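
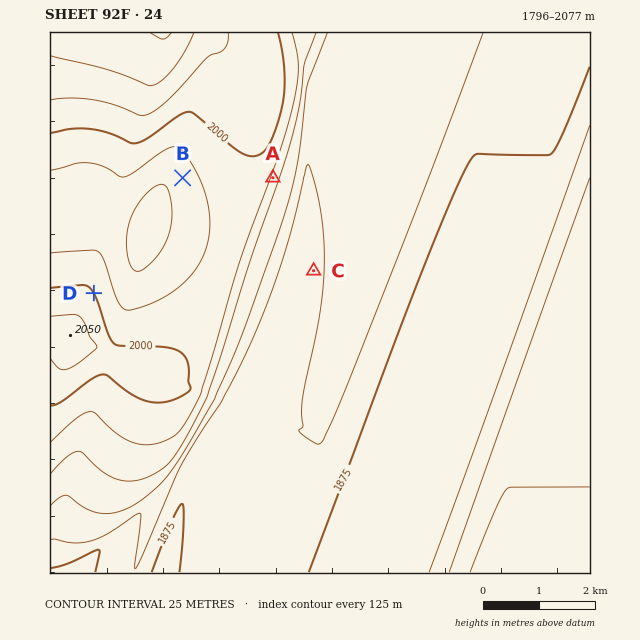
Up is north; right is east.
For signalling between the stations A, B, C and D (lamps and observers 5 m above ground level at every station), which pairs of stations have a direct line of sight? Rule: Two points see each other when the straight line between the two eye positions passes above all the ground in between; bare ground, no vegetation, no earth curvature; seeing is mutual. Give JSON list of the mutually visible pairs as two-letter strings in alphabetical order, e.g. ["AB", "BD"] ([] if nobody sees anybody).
["AC", "BD"]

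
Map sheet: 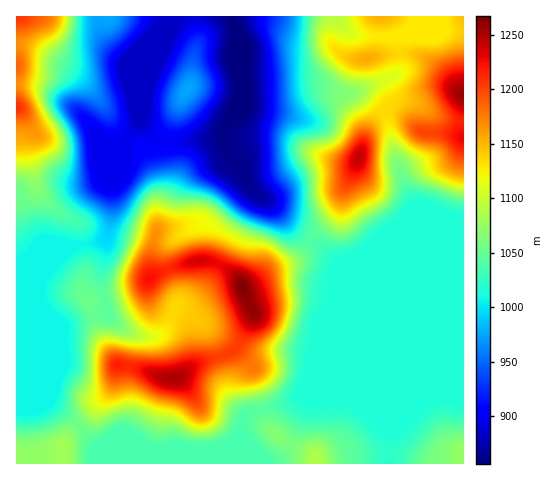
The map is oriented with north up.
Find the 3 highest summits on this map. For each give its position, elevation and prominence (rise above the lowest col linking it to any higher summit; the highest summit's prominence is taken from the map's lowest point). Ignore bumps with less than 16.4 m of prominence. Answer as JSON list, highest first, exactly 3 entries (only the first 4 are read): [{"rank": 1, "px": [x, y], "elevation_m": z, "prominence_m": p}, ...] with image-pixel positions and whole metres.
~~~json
[{"rank": 1, "px": [243, 287], "elevation_m": 1267, "prominence_m": 411}, {"rank": 2, "px": [174, 378], "elevation_m": 1252, "prominence_m": 49}, {"rank": 3, "px": [358, 158], "elevation_m": 1243, "prominence_m": 108}]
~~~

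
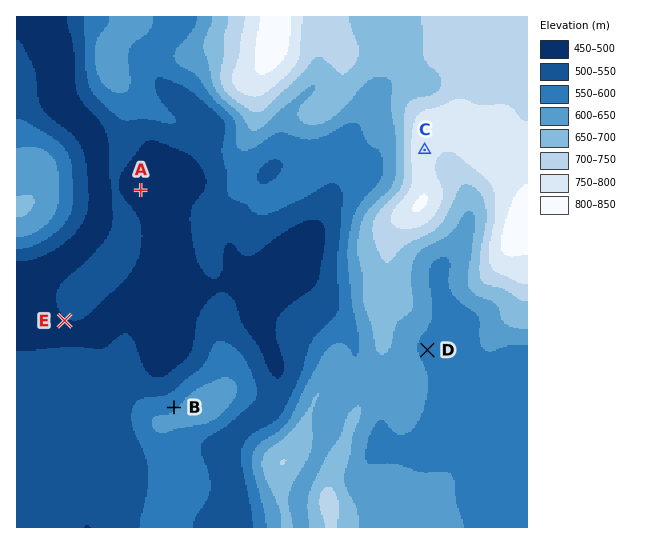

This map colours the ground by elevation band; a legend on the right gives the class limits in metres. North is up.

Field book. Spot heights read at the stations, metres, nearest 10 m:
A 480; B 590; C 790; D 590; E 490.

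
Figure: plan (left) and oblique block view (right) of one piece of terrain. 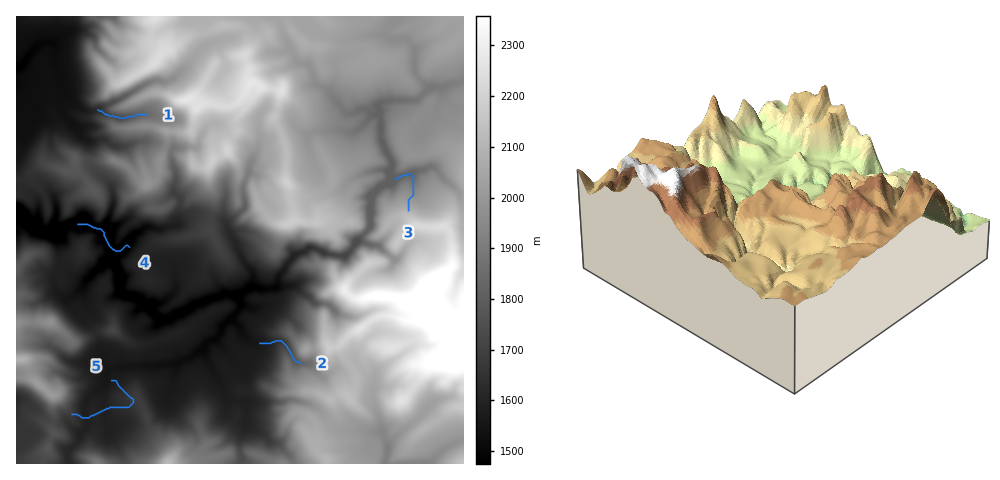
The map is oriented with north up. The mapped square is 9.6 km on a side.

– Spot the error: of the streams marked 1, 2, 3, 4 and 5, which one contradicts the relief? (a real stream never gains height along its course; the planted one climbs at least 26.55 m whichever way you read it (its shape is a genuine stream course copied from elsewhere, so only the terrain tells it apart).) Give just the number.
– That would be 5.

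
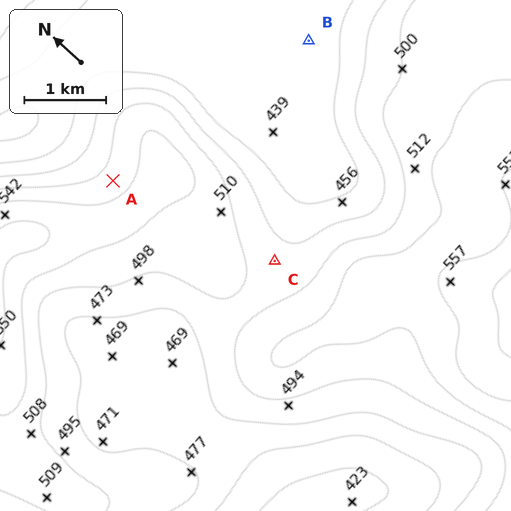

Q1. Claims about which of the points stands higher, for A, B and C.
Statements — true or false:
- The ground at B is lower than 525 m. true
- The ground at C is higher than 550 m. false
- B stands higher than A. false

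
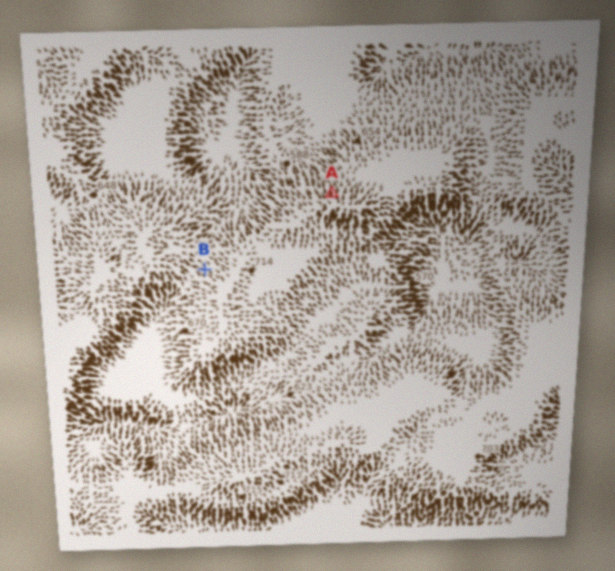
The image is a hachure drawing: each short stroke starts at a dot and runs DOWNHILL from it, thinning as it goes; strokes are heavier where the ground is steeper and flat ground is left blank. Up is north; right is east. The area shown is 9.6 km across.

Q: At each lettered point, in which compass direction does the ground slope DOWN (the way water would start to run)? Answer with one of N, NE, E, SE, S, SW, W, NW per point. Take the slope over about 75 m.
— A N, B NW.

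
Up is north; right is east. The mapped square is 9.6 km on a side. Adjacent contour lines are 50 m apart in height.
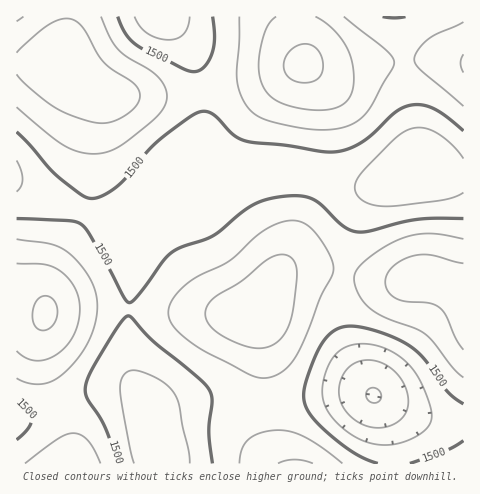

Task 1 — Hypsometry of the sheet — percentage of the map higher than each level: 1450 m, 90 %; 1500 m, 64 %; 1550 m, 36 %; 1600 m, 15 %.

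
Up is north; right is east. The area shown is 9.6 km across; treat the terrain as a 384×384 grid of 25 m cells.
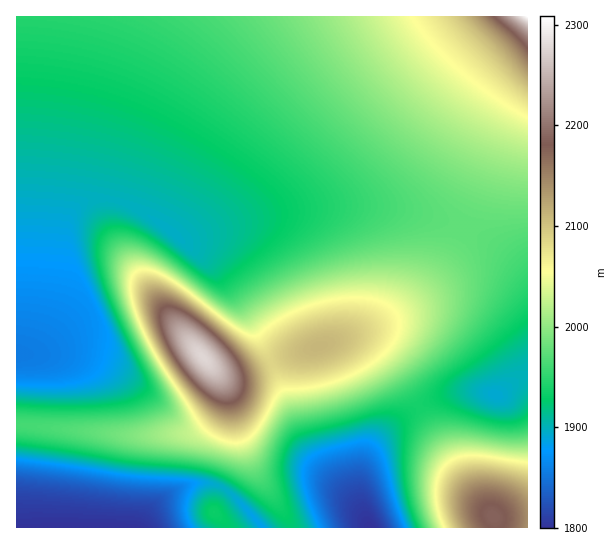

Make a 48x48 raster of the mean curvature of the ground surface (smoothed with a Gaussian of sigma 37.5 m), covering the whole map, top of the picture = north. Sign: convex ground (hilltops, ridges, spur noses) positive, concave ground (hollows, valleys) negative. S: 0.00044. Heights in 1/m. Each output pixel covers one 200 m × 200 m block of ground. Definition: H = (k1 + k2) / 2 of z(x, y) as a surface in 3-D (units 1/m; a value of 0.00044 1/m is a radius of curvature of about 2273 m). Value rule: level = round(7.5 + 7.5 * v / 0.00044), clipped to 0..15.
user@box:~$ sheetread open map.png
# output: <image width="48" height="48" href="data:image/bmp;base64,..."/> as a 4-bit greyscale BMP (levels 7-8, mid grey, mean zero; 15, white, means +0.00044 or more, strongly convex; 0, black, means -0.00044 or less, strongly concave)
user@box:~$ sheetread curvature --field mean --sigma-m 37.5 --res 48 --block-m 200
<image width="48" height="48" href="data:image/bmp;base64,Qk32BAAAAAAAAHYAAAAoAAAAMAAAADAAAAABAAQAAAAAAIAEAAATCwAAEwsAABAAAAAAAAAAAAAAABEREQAiIiIAMzMzAERERABVVVUAZmZmAHd3dwCIiIgAmZmZAKqqqgC7u7sAzMzMAN3d3QDu7u4A////AHd3d3d3d3Zovcy5A7y5dlZkRWeaq8zMund3d3d3dmZov/yQGsyoZVZUVniau8zLund3d3ZmZlRnrOsAm8uGVWZUVniau8y7qmZmZmZmZVQCaHAJvLl1VWZVVniau7u6qWZlVVVWZlVRAAKKu5dlVmZVZ4mau7uqmVVWZmZnd3dmZniZqXVVVmZVZ4maqqqZiGZ3d4iJmZmZmZiaqGRFZmZVZ4iZqpmId4mZqqq7zMu7uoiqqGRGZnZVZ3iZmZh3Zru8zMzMzMzMl4qqmGRGZ3dVZniIiIdmVczMzMu7qqunVoq6l2RXd3dlZneIh3ZlVLuqqpmYiIhCRpu7mGRnd3d1Zmd3d2VURIiId3d2ZmICWKzcqFSIiId2ZmZmZlVERmZmZmZmVSAUet7sp1aZiIiHZmZmZVRFZlVVVVZmYwFHvf/slkiZmZiIh2ZmVVVndmZmZmZmUAR67//adFmqmZmYiId2Znd3d2Znd3d2EDet///IU4qqqqmZmIiId3d3d3d3d3dzAmnf//yWNJqqqqqZmZiIiHd3d3d3d3dgJYz//9pjJ5qqqqqpmZmIiId3d3d3d3chR77//adBSZmZqqqZmZmIiIiHd3d3d3UTad//63QReImZmZmZmZmIiIiId3d3d3IljO/+uEEFiIiImZmZmZiIiIiIh3d3d1JHrf/shSA3d3iIiIiIiIiIiIiIiHd3dzNpzv7JYgFnd3d3iIiIiIiIiIiIiHd3djWK3uyWMBZ3d3d3d3eIiIiIiIiIiHd3dUab3cl0EWd3d3d3d3d3d3eIiIiIiHd3dViry5dBFnd3d3d3d3d3d3d3d3d3d3d3dWirqXQiZ3d3d3d3d3d3d3d3d3d3d3d3dniZl1I2d3d3d3d3d3d3d3d3d3d3d3d3dniIdTR3d3d3d3d3d3d3d3d3d3d3d3d3dnd2VGd3d3d3d3d3d3d3d3d3d3d3d3d3d3ZlZ3d3d3d3d3d3d3d3d3d3d3d3d3d3d3d3d3d3d3d3d3d3d3d3d3d3d3d3d3d3d3d3d3d3d3d3d3d3d3d3d3d3d3d3d3d3d3d3d3d3d3d3d3d3d3d3d3d3d3d3d3d3d3d3d3d3d3d3d3d3d3d3d3d3d3d3d3d3d3d3d3d3d3d3d3d3d3d3d3d3d3d3d3d3d3d3d3d3d3d3d3d3d3d3d3d3d3d3d3d3d3d3d3d3d3d3d3d3d3d3d3d3d3d3d3d3d3d3d3d3d3d3d3d3d3d3d3d3d3d3d3d3d3d3d3d3d3d3d3d3d3d3d3d3d3d3d3d3d3d3d3d3d3d3d3d3d3d3d3d3d3d3d3d3d3d3d3d3d3d3d3d3d3d3d3d3d3d3d3d3d3d3d3d3d3d3d3d3d3d3d3d3d3d3Znd3d3d3d3d3d3d3d3d3d3d3d3d3d3d2Znd3d3d3d3d3d3d3d3d3d3d3d3d3d3dmZnd3d3d3d3d3d3d3d3d3d3d3d3d3d3ZlVXd3d3d3d3d3d3d3d3d3d3d3d3d3d2ZURHd3d3d3d3d3d3d3d3d3d3d3d3d3d2VURA=="/>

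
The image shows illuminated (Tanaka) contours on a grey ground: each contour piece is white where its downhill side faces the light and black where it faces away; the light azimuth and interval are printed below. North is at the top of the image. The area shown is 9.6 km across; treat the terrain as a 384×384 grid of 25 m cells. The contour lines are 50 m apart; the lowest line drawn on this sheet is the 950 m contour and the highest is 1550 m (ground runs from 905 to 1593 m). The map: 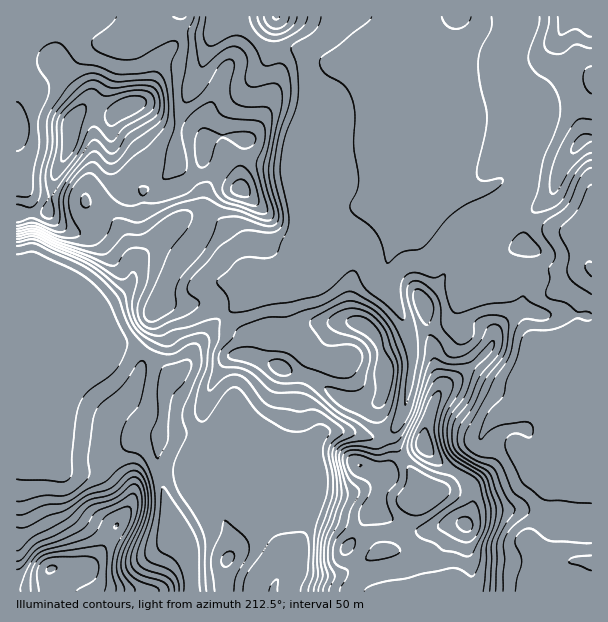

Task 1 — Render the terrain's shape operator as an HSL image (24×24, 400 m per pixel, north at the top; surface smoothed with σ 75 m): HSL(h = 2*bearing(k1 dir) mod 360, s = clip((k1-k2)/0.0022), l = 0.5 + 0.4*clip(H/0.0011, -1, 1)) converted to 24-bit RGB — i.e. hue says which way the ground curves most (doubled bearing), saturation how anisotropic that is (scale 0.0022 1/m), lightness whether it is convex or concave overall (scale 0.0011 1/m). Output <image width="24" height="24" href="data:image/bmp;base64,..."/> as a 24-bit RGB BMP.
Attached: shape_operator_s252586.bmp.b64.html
<image width="24" height="24" href="data:image/bmp;base64,Qk32BgAAAAAAADYAAAAoAAAAGAAAABgAAAABABgAAAAAAMAGAAATCwAAEwsAAAAAAAAAAAAATQbq166GsmtllM9+K63jZ3fg6IHPFABw7OOQcYNLVnh5NF2Kdy+04tdeuGuHuFC0p4FOcH5Ng5ZTxNd9SEF+UlqFZIige6alEmeY5rbku33X74+XcoomGkQpmEZBJhdr4N+0yITDUHGKNk5kPTGd9OrWQJRfgoVYnkxst2KIvr9YhtVYOUiDaUuKl3NMfHE8NZGUaYJFlU5L01pv9cC7IHyCRCdjQJlyhMNZpGRfplSVVGmTDX2c3rGE0kZcVJuDXIfTq3TZ47vB0cqMLj5dOUp1iKa8gIy2WGyFXaagV1e0i6nH/s3VU0XVLg9gdrqDhqN+e3CQdIKghn6oGkVuuZJg2JydW9NiNV1ROYdi2ZFv47WRRTThRnfTcYKhfXSjan1TcXhCOF4qaXYn2udm/yDYTSSmhLOCcpmKg256gHlzf3lzMCxmw0QgfOEb2LKKNiZ1aGciVP935ZmmVEFwd05ffoJke3phgIF4enR+VlaCkLdyOcImsw9iU2GhvLeJemd1fXZ2gnlzf3xuKhx3wfL40+n45F7g2gC2zP/hFOmwlho4mDNxjGpqhH95dX6AfoJ+eHqAV2GCurF8h4tdfWxPSWB7wpVPZYNzfm10h11bmI9iJnJfR3IAb0YAAGYU+oj2+eJ7Mx8fNmtYn2KSgpaHfnaKdXmFgn+Be3yAVnKKsJOMp3mGZJybOkmS15GLVI9zf0x+o45oiZdvfChxd9XAjLzXP+tFADNN/9vMUlaELXZxVodjkHJ4hXmIfniJgH9/fn6AaIZ+WotuvnmOqp9lNWh7z1Gx0VVUSD5dtYZfSbGUbNfzc7/YrDas+uysABcz/eXO2pncRWiHSYWBbHl/ioh/eXiAgH99f4B+fYB9a35zVoxp00NAXXkuGk1P9Ji2bZfho+DvfIbjmWE6Xlw3QDhs+fzPAAY0oPZg3C+89Yu4L5uJVnaBhIZ2gHNzfYF8foB+foB+fHp/cSlb5IAQjbdsG2tlMMc5vJlpk4VBgj1AoVNxp0VzRuOFfux0MQdlruRnLjdW6KWC01/NVzdgb4VOf4Nmfn+FgYCEfn+CeWCAWRye8N/bdpPCboTAMruNUJxrsW62Wlm+a3/Vqq3nyPDjnBuTzgmAa+RiM1mSbcJ65EShcHDXgo7Vdou4gn2AgX9+gWtxaSZEGsNdvMBq2ahyRIt9mV5+Z3lmdYJZZ4JQR3BClLI8oIIwVRRitffIz0aPRmxrZoBQj2lluKNmUn9KaqBtf3tfdTkoURwPWdoxN9OPP41t4YmGlaBUVYBpcXRqfYpucpJ8Zn5/fZBdpntiRnSFgbs2o1Flo2iejF1mhotIp6s/Z6pgc0NyNDYJtnghlPzxld7OclGGNJVUVZ1x25SmWVqPaWR+k6Y/S5JwfGiBd5aHnoN8cGmDd39vdodsim6Bf32TgXiqldCkj0+ifVWQqqT/zP/nIF65uVOHpE+StqFsIV4on6k9myk4dS0ltf+7GUOkc4SLdI9vhGpqgHp/foB+doF8eYN8e4SCcXKH1VdFc4Q3T4N4YyJl/9aKFSMuikxXfLSUlWq2zY3iMnGymEXq0/jtdNGoSSNzhIR1hH54en6Af3+Af39/fX9+fYF6eIF0a314nVOo6b2tLmR9JTxz/9LMI2mXK6MwR6Y7X5FgQoV/1Fh9I6SE7dxpkl86QDRwfoWBgIaDe3mBf39/f39/f4B/fH6AhX19c3t9TGCA66mafyl2KHyRyz8u/rSoDyjAfcBdTZNOL0R1tsmFaFifyqaAwMlsKUJvfoR+gIF8fHqAgH9/f4CAf4CAfX+AhXmFhXh8U3yFiGGr85DoOC61Q33P+sTAJyDi1HGFZ7RhBoOogr6XYauxf4Gx6oeaJlF3dX+EgX6DenmBgICAgICAf4CAfn+AdnWAjH99aX1/UYBvlb10ck6NJoBd45Z/SJvd0L7y7db1ICuXNIiOwJddTXRhy4B4Vki7WmmGhXyDfXuBgIB/gIB/gH9/fn5/fHSAhYF6hnR7YotyeqFgg1uJW6dmJ7lTvLdbT2oz2mwjujZqJWF32JeISZN7WqZiwWWGVlR9gHp7gH6AgIB/gH9/gH9/fHyAeHSFh32Kj3B8f5tqeIFmXnKRnrGMcYpYd2xCc3lag5BkzI+LLYyaTr61y3iifUwcmIImU3VXdIF4foB+fn9/gH9/gH9/fH+AcoOGcnqKoVqww5p0hE9LbH90kopgkmtlfXSLb4tpZ3VPx5g4V7w0KGNUkhpR7JipctnYUaG0YnqMfICCfoCAf4CAgX6BgIJ/dn+Acnt1S1hv0o1+dXu2"/>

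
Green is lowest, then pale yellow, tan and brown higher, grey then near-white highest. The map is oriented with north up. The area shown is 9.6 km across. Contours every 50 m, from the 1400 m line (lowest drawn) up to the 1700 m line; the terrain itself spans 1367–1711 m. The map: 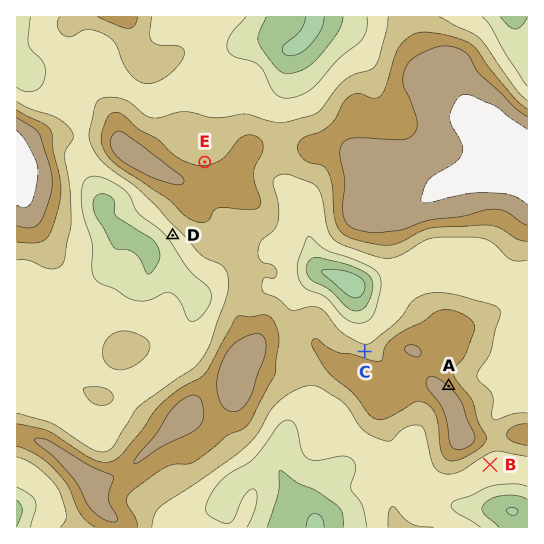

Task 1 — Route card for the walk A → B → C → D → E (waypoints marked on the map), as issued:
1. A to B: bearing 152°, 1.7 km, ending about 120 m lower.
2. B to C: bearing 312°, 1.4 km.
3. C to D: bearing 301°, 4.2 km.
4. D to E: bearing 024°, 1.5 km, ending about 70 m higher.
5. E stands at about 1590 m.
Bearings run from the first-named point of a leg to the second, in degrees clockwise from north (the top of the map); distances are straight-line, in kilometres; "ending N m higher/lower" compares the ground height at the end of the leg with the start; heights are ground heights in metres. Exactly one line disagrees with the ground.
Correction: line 2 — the distance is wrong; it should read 3.2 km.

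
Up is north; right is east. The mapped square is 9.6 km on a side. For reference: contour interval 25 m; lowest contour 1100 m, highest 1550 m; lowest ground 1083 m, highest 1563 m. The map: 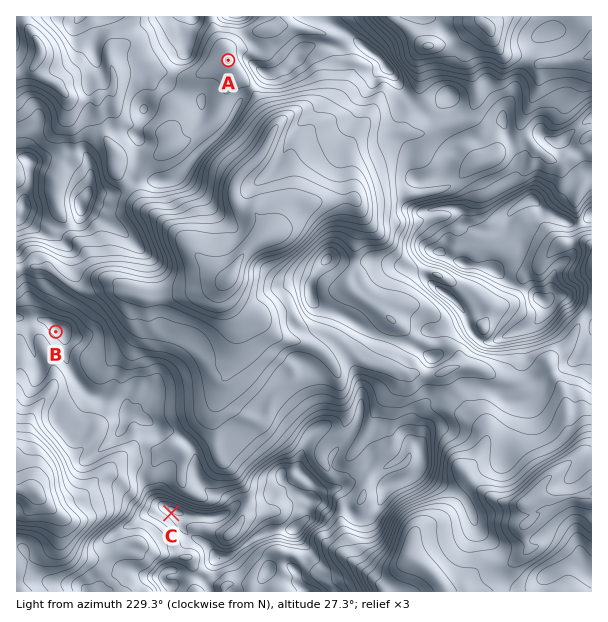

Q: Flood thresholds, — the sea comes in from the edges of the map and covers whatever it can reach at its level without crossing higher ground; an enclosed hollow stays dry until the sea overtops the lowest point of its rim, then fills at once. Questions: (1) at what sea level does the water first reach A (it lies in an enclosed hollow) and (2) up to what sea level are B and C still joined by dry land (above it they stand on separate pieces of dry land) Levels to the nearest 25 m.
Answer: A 1325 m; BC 1350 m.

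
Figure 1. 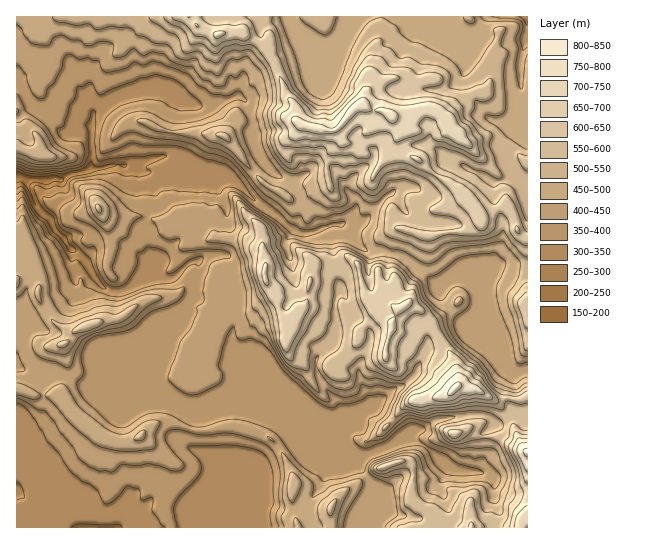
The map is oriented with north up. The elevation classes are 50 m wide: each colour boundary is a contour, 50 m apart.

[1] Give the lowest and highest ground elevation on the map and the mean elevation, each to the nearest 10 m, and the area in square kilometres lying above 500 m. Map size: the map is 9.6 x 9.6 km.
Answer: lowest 150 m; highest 810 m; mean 470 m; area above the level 33.5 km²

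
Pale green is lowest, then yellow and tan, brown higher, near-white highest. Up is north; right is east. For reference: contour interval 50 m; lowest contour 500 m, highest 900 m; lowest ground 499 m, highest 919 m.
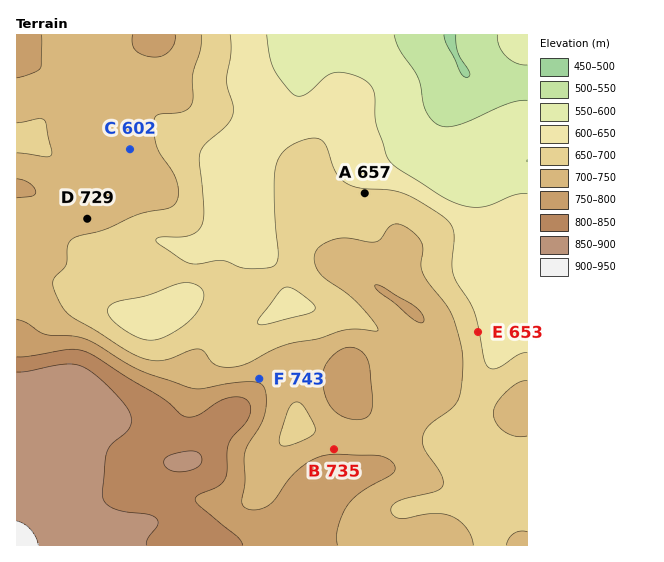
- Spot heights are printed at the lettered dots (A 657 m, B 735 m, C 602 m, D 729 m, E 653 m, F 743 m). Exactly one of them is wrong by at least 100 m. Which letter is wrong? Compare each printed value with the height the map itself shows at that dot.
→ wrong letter C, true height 727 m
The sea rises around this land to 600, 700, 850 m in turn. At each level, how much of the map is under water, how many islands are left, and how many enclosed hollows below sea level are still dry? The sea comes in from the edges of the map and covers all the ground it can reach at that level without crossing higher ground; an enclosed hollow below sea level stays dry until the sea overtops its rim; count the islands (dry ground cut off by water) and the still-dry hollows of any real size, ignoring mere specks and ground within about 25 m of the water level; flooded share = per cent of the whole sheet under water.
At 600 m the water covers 11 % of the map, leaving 0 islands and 0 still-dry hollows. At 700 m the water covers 49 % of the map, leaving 0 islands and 0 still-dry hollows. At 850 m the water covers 93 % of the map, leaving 0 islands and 0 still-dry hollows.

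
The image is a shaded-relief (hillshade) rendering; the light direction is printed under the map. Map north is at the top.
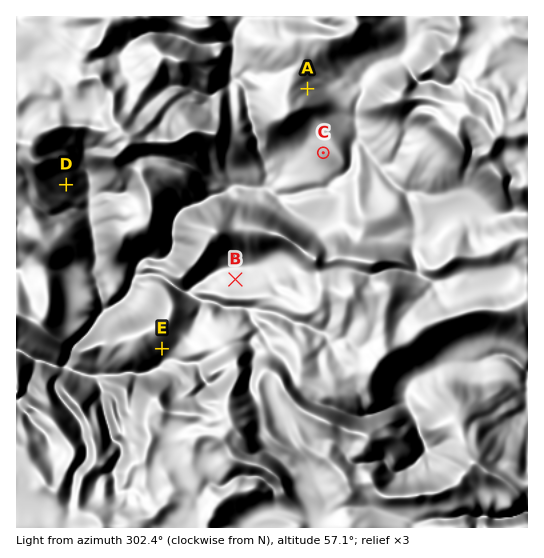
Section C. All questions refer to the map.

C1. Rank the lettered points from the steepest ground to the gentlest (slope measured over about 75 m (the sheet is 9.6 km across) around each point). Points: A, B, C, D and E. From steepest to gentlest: E D A C B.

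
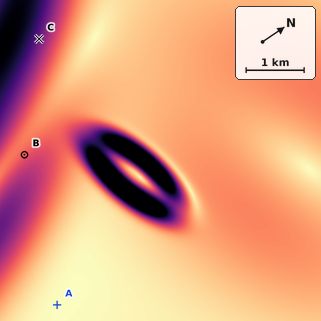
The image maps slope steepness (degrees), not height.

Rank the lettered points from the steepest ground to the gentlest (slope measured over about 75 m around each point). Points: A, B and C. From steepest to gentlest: C B A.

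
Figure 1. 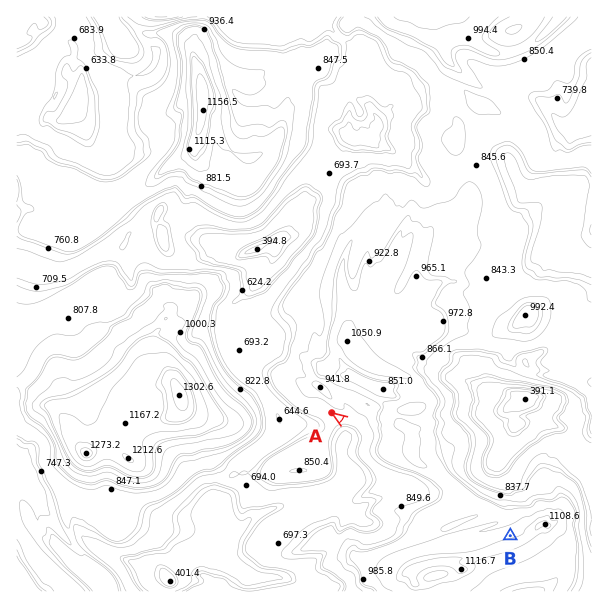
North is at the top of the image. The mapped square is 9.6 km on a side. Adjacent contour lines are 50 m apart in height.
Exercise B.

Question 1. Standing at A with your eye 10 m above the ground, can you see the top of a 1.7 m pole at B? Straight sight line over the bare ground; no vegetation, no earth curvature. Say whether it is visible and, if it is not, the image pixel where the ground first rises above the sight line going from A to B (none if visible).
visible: false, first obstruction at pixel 377 444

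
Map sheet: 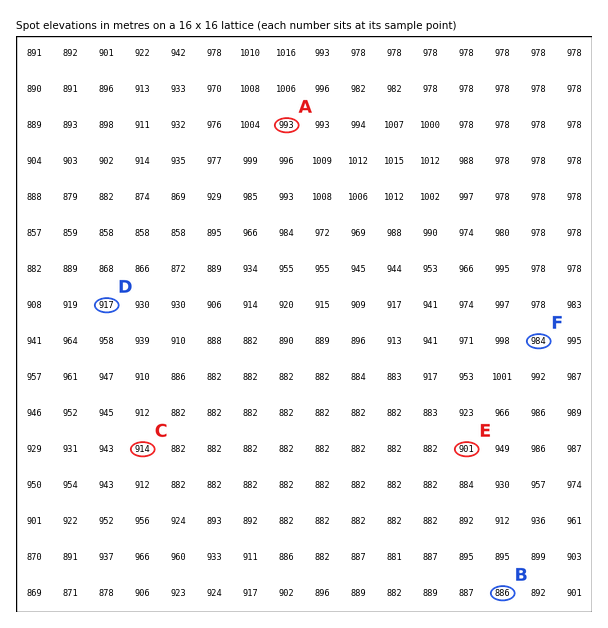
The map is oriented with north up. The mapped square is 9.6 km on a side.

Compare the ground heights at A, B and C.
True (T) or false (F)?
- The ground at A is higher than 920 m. T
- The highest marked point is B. F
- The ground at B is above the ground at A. F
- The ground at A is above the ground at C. T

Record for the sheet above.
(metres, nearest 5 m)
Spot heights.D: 915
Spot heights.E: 900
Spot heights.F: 985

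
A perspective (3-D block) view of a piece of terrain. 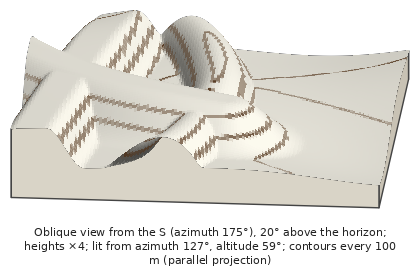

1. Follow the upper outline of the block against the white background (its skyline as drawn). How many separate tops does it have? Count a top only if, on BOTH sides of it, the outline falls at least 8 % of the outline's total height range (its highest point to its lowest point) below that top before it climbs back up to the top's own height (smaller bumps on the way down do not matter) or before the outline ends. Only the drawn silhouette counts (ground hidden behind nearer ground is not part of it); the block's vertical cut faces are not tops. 3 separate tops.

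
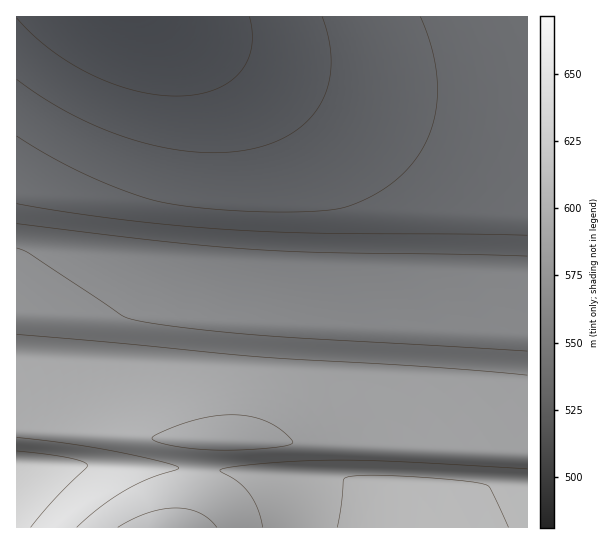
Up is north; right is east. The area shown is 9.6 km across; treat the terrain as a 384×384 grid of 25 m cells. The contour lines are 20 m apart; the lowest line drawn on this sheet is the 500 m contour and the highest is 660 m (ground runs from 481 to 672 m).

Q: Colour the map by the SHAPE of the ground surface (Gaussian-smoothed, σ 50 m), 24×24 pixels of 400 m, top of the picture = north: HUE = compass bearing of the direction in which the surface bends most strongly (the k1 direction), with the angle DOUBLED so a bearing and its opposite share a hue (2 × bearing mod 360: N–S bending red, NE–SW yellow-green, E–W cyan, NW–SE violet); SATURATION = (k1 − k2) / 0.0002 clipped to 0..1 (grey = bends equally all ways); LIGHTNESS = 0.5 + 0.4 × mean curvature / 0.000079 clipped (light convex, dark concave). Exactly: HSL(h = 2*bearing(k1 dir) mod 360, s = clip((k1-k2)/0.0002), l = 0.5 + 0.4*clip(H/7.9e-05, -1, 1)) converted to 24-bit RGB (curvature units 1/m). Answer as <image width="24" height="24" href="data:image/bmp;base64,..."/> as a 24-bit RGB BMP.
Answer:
<image width="24" height="24" href="data:image/bmp;base64,Qk32BgAAAAAAADYAAAAoAAAAGAAAABgAAAABABgAAAAAAMAGAAATCwAAEwsAAAAAAAAAAAAAm36Ln32Pn3qUmnaYhXCRamiHYG+BWnp/WoF7XoV0ZolvcI5tfo90ho95iY18iYl+hoZ/hIN/goF/gYCAgICAgICAgICAgICAln+Km36PnX2VnHqakHaYe3CSaW6MZHiIYoOHY4iBaIp5bo11do10gI15hIt8hol+hYaAhIWAgICFgICHgIGKgIGQgYOYgoWhlIewm4y/opLMppnYp5/ip6Tqqazxr7f2ucT6xtH8ztj9zdf+zdb+zdT+zNL/zNH/zNH/zND/zND/zND/zND/zND/zND/zND/zM3/xMT/rqr/lov/fWb/ZD7+TRP83qkEnLMDfI0CYmwBTFAANzcAMzIAMzEAMzAAMy8AMy8AMy8AMy8AMy8AMy8AMy8AMi4BMi0BMSsCMCkDODAGRjsLUUURW08YY1ohamcqbXE0bnc+cH1JdIFVeYRgfIVpf4RxgYN3gYJ7gYF9gIB/gIB/gH9/gH+AgH+Ag4CChoCEiICHi3+Li3+NiX6Phn2PgHyPe3uOeoCNeYSLeoeKe4iHfIeEfoaCf4SBgIOAgIKAgIGAgICAgICAgICAgH+AgH+AgoCCg4CDhYCFhoCHh4CJh3+LhX+Mgn6Mfn2MfH+LfIGKfISJfIaHfYaGfoWEf4SDgIOCgIKDgIGDgICEgICGgICJgICNgIGSgYKVgoOcg4WjhYash4i0iou8jY7EkJLLk5fRlpvWmaDanaTeoKfhpKvjp67lqrDnrLLprrPqsLTrsLXssLXssLTrrrLqq7Doq7Dop63lo6jinqPemZ3Zk5fUjZHPhorJf4PDeH29cHe3aHKwYHGqXKRYmpxTk5BNjIZHhH5AfXc6dnA0cGkuaWMoY10jXlgeXVkeWVUaVlIYVE8XU04WU04WVE4WVU8XVlEZWFMbW1YdXVgfYFsiY14lZmEoamQsbWcxcGo2c208dnBDeXNJe3ZRfHhYfnpfgH9jgIFqgIJwgIN1f4N5e4SBfYCFfn+Ff3+Gf3+Gf3+Gf36Gf36Gf36FgH+EgH+EgX+DgX+Dgn+Cgn+Cgn+BgX+BgX+AgX+Af4OEf4OFf4OFf4OGf4OGf4KGf4GGf4CHf4CHfn+Hf36Hf36GgH6GgH6FgX6FgX6Egn6Egn6Eg3+Eg3+Fgn+Hgn+JgYCMgYCQgYaWgYecgoiig4qohYuvhoy1iI67ipDBjZHGj5PLkZXPlJjTl5rWmZzZnJ/cn6HeoaTgo6bipajkp6rlqKvlqKzmqKzlp6vlqrHnqK/mpa3koqnhnqbem6Lbl53Wk5nSkJTNjJDHiYzChoe8goO3gH+xfnysfXinfHSjfXCeiGybl2dwkn1kjoFgioFchn9XgohZgIRVfoFRfH1MeXlHdXRCcm89bmo4a2UzZ2EuZF0pYVklXlYhW1MeWVEcWFAbWE8aWFAaWVEaWlMbXFUcX1ceYVohZF0jaGcpamosbWwwb24zcW84c3A8dHFAdnFFeHJKenJQe3JVfXNbfnNggHNlgXRqgXVvgndygnh2gnp4gnt6gnx8gn59gn59gn9+foiJfoeJfYWJfYOIfYGHfH6He3yGfXuFfnqEgHqEgnmDg3mDg3mBg3mAg3l+g3l9g3p9g3t8g3t8g3x8g319gn59gn9+goB+fYiJfYeJfYSIfIKHfH+Fe3yEfHqDfXmCf3iCgXiCgneBgnd/gnd9gnd8gnh7g3h7g3l6g3p6g3x7g318g358g399goB+goB+fYiIfIWHfIKFe3+EenyCe3qBfXiAfneAgHZ/gHV9gHV8gXV7gXV5gnZ5gnZ4gnd4g3l4g3t6g317g398g4B8g4B9g4F+goF+fIaFe4OEe3+CenyAenl+fHd+fXZ9fXR7fnN6fnN4f3J3f3N2gHN2gXR1gnZ2gnl3g3t4g315g397g4B8g4F8g4J9g4J+goJ+e4KBe4CAenx9enl8e3Z7e3R5e3J3e3F2fHB1fXB0fnBzf3Fyf3NygHV0gXh1gnt3g314g396hIF7hIJ8hIN9g4N9g4N+goN+en58eXt6enh4eXV3eXJ1eXBzem9yem5xe25wfG5wfW9vfnJxf3VygHh0gXt2gn53g4B5hIJ6hIN7hIR8g4R9g4R+goN+gYN/ent4eXd2eHNzeHFxeG5weG1veGxueWxtemxte25tfHFvfnRxf3hzgHt1gn52g4F4hIN6hIR7g4R8g4R9goR9goR+gYN+gYN/end0eXNxeHBvd21td2tsd2preGpreGtreW5se3FufHRwfnhyf3t0gX92goJ4g4N5goR6goV8goV8goV9gYR+gYR+gYN/gIN/"/>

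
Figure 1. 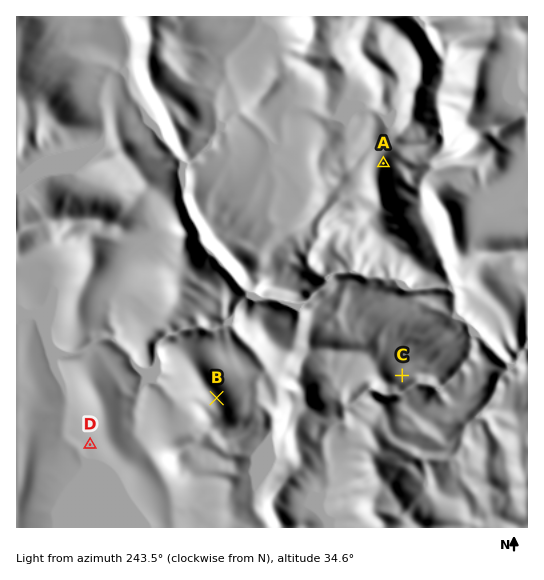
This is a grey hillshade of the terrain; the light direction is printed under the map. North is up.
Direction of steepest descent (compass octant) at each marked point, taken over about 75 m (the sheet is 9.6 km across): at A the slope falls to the E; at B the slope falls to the NE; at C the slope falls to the E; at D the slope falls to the SW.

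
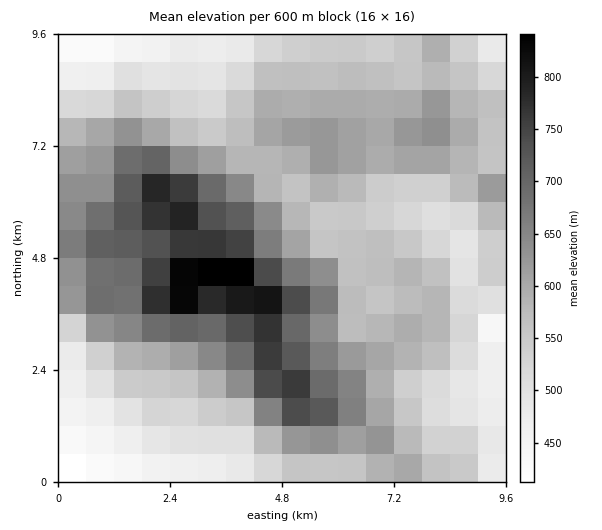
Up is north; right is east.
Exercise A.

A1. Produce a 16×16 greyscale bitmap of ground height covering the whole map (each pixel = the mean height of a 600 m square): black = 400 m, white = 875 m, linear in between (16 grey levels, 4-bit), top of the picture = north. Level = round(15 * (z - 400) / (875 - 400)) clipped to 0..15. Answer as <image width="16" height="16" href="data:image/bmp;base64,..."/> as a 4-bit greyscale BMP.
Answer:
<image width="16" height="16" href="data:image/bmp;base64,Qk32AAAAAAAAAHYAAAAoAAAAEAAAABAAAAABAAQAAAAAAIAAAAATCwAAEwsAABAAAAAAAAAAAAAAABEREQAiIiIAMzMzAERERABVVVUAZmZmAHd3dwCIiIgAmZmZAKqqqgC7u7sAzMzMAN3d3QDu7u4A////AAESIjRVVmVSESMzNnd3ZEMiNEVYuoZTMiNVVou5hkQyJGZ4m6h2ZUJHiam8mFZmQXmc7N25VVZDeZvu64hVZTSKq7y4dVVUNImsyqhlVENGd6y5hlZlRGd3modmZ3Z3ZWZ2VVZ3dndlRFREVmZmZ2UiMzNFVVVWVBEiIiRFVFZD"/>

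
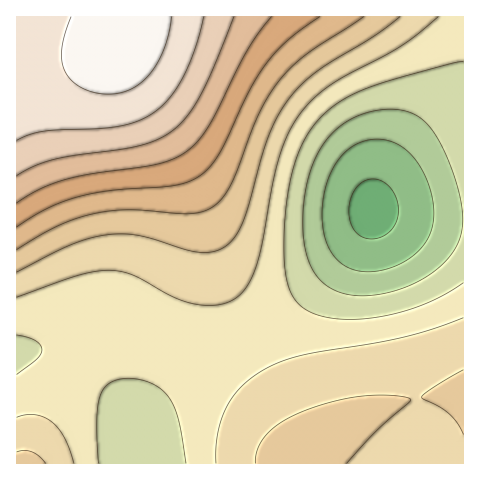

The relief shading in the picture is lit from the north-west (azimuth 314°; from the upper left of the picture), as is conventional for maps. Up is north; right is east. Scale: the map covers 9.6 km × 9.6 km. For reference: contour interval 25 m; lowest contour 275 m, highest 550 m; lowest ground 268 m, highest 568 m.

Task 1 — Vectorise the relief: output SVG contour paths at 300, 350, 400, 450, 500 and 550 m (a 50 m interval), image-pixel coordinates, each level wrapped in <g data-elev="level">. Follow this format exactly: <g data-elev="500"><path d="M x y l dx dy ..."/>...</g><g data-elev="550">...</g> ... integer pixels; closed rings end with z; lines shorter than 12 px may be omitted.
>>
<g data-elev="300"><path d="M360 271l-11-3-8-5-7-7-6-10-4-11-2-13 2-28 9-25 6-10 8-8 8-6 9-4 11-2 10 1 11 3 10 7 8 8 8 11 6 14 4 14 2 14-1 13-3 11-6 9-7 8-10 8-11 6-12 4-13 2z"/></g><g data-elev="350"><path d="M98 463l-1-43 3-24 4-8 6-5 8-3 11-2 12 2 12 4 9 6 7 8 6 11 4 12 7 42"/><path d="M17 335l11 2 8 4 5 5 1 4-2 5-4 5-19 15"/><path d="M463 283l-31 18-35 12-37 6-18 0-15-2-21-7-7-6-6-7-7-20-2-31 2-43 8-36 11-28 16-22 20-16 26-13 42-13 43-12 11-1"/></g><g data-elev="400"><path d="M46 463l-7-7-7-4-8-2-7 2"/><path d="M346 463l29-31 34-29 2-4-6-2-14-2-30 1-29 6-31 10-20 11-14 11-9 14-3 15"/><path d="M463 370l-28 16-13 11 27 17 9 9 5 11"/><path d="M17 272l54-27 19-7 18-3 16-1 16 2 45 13 14 3 15 0 11-6 10-9 7-13 26-86 9-21 12-19 13-14 16-13 56-35 26-19"/></g><g data-elev="450"><path d="M17 227l30-18 30-12 35-7 62-4 14-4 12-6 10-10 10-13 29-62 17-28 22-23 32-23"/></g><g data-elev="500"><path d="M17 176l15-9 17-6 22-5 67-10 19-6 15-9 14-14 14-21 14-29 20-50"/></g><g data-elev="550"><path d="M71 17l-6 17-3 15 0 12 3 10 7 10 10 7 13 5 14 1 13-1 10-4 10-7 9-9 7-12 7-14 4-15 2-15"/></g>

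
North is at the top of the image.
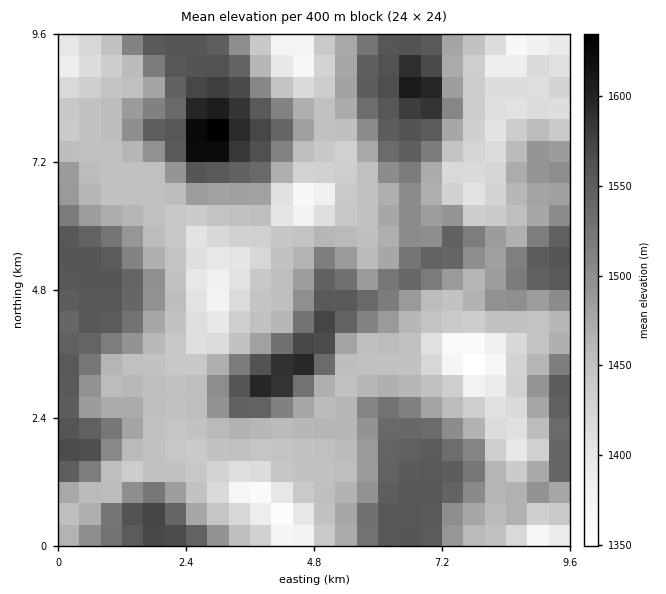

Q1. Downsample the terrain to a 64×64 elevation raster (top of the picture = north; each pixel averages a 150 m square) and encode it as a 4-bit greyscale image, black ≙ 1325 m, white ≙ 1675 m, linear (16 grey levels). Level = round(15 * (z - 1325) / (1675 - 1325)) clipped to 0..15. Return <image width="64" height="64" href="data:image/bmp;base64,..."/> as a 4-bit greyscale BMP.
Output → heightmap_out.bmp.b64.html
<image width="64" height="64" href="data:image/bmp;base64,Qk12CAAAAAAAAHYAAAAoAAAAQAAAAEAAAAABAAQAAAAAAAAIAAATCwAAEwsAABAAAAAAAAAAAAAAABEREQAiIiIAMzMzAERERABVVVUAZmZmAHd3dwCIiIgAmZmZAKqqqgC7u7sAzMzMAN3d3QDu7u4A////AEZ3d4iaqqqqqqmHZVVDIiNFZneJqqqqqYdmVVVDIiIjZ3iJmaqqu7qpl2ZVVDIiI0VWeJmqqqqph2ZlVlQyEiRmZ4maqqu7qph2ZVVUMhEjRVZ4mqqqqqmHZmZmZkMiRWZmeJqqu7qph2VVVEMhESRVZniaqqqqqYd2ZmZmZDRVVVZniaqrqphmVVRDMhESNVVmd4mqqqqqh3d2ZmZmVVVVVVZomqqqh2VVRDIhESNFVmZ3iaqqqqqYh3ZmZndmVWZmVVZ4mZh2VVVDIREjNFVWZmZ4mqqqqqmYd2Zmd3dmeHZlVVZ3d2ZVVDIhEjRVVVVmZniaqqqqqqmHZVZ4iIeZmHZVVVZmZVVUQyIjRVVVVWZmeJqqqqqqqYdmVWeJmaqph2VVVVVVVVVURERVVVVVVVZ4mqqqqqqZh2VVVniqqqqYZVVVVVVVVVVVVVVVVVVWZniaqqqqmZmHZURFaJqquql2VVVVVVVVVVVVVVVVVWZmeJmqqqqZmYZUMzRXmqq7qpdmZlVVVVVVVVVVVVVWZmZ4mZmqqpmIdlMzM1iaqruqmYdmVVVVVVVVVVVVVWZmZniZmZqqmId1QzNEaJqqqqmYdmVVVVVWZmZmVWZmZmZmeJmZmZmIdmVDNEVomaqpiIh2ZVVVVWZnd3dmZmZmZmZ4mZmZmHdmVUM0VWiZqph2d3ZmVVVVZoiZmId3dmZmZ4mZmZh3ZmVUQzRVaJqql2ZndmZmVVZniaqqmYdmZmZniZmYh2ZlVURDNFZ5qqqXZmZ2ZmVVVmeKqruqmHZlVmZ4iId2ZlVUMzNEVomqqphmZmZmZVVVZ4qqvMuph2VVVmZ3ZmZVVUMiM0VXiaqqmHZlZmVVVVVniaq83MupdmVVVmZmVVVVMiIzRVaJqqqpdmVVVVVVVWaJqqvMzLqYZVVVVVVVVUMhEiNFVniaqqmHZlVVVVVVVniZqrvMy6l2VVVVVVVUMhERI0VWZ4mqqYdmZlVVVUVVZniZqrvMuoZVVVVVVUMhERESNVVmeZqpmHd2ZlVVRERVZniaqry6hmVVVVVVMhERESI0VVVomqqZmYd2ZVVDM0VVZniaq7qXZmZmZVVDIREiIzRVVWeKqqmZmHZmVUQzRFVWZ4mqu6h2ZmZmVVRDMzRERVVVVoqqqqqZh2ZVRDNEVVVWaJq7qph3d2ZVVVVEVVVVVVVWiqqqqpmHZlVEMzRVVVVniau6qZiHdmZVVVVVZmZVVWeaqqqqmYd2ZVQyNEVVVWZ5qqqqqYh3ZlVVVWZ3dmZmZ5qqqqqpiHZlQyIjRVVVZnmqqqqpmIdmVVVWZ3iHd2Z4qqqqqqqYdmVDIiM0VVVmeKqqqYiImHZmZVZ3iIiIiImqqqqqqph2VUMiMzRVVWZ4mpmYd4mZiHd2Zmd4iJmZqqqqqqqpmHZVQyIzNFVVZmiamZh3iaqZmIdmZneJmqqqqqqqqpiHZlVDMzM0RVVmZ5qZh2Z4mqqpmHZmZ4mqqqqqqqqqmHdlVVQzMzNFVVZniZh2ZmeJmqqph3ZniZqqqqqqqqmXdmVVQzM0MzRVVmZ4h2ZlZniJmqqYh3d4maqqqqqqmYdmZVVDM0RENFVVZnd2ZmVWZ4iJqqmIh2eJqqqqqpmZh2ZVVUM0REREVVVWZmZmZWZ3h3iaqYh3ZniZqqqpmIh3ZlVVREVVVVVVVVVVZmVVZ4iHeJmYdmZmZ4iamZh3d3ZmVVVEVVVVVVVDNFVVVVVniId3iXZVVmVmd4mYd2ZmZmVVVVVVVVVmVCEiNEVVVWeId3eHZURVVWZ2eHd2ZmZlVVVVVVVVZmZUIREiNVVVZnh3dnZUM0VWZmZ3d2ZlVVVVVVZmZmZmdmQhERI1VVVmeHdmZUMzRVZndnd3dmVVVVVVZniHd3eHZTIiI0VVVWZ4d2ZUM0RFZmd3d4d2ZVVVVVVniZmIiZh2RDM0VVVVZ4iHZVQ0REVmd3d3h2ZVVVVVVniaqqqZmYdVREVVVVZ4iIdlVDRERWZ3d4h2ZlVVVVVniau7qqqqmGVVVURFVnmZmHZURERFZnd4iGZlVVVVZniavNy7uqqpdlVVREVniZmZhlVEREVWd4iHZVVVVWZniavO7ty7qql2ZVVEVWiZqqqXZVVERVZniHZVVVVWZ4maq87u3Mu7qYdmVVVWeJqqqqhlVUQ0VWd3ZVVVVWZomqqqze7cy7uqmHZlVVZ4mqqqqHZVRDRFZmZVRVVVZniaqqq97tzLuqqYdmVVZomaqquph2VEM0VVVVRVVVVmeJmZmr3dzMu6qph2ZVZniaqqu7qXZURDNFVURFVVVWZ3iIiavNzMu6qph2ZVVniaqqq8yphlREM0RENEVVVVVmZ3eJq7zLu7qYdmZVVWeJqqq83KmGVERDMzM0RVVVVVZmZ4mqu7u7qodmVVVVZ5qqq7zcqHZUREQzM0RUREVVVVVnmqq7u7qpdlVERFVnmqqrzdyoZlRERERERUMzRFVVVmiaqqqrqqhlVDM0VWeaqqvN3KdlVEM0REVVQiNEVVVWeaqqqqqql2VDIiNVZ5qqq7zLl2VUMzM0RVQyM0RFVWeJqqqqqqqGVTISJFVniqqqu7uXZVQyIiM0QzMzNERWeJqqqqqqqXZUMhI0VWeJqqqrupdlVUMiIiMzMzNERWeJqqqqqqqYZlQyEjRWZ3iaqqqql2ZVVDIiIzMzRVVWeJqqqqqqqYdlVCIiNFZneJqqqqqYdlVVQyIjMy"/>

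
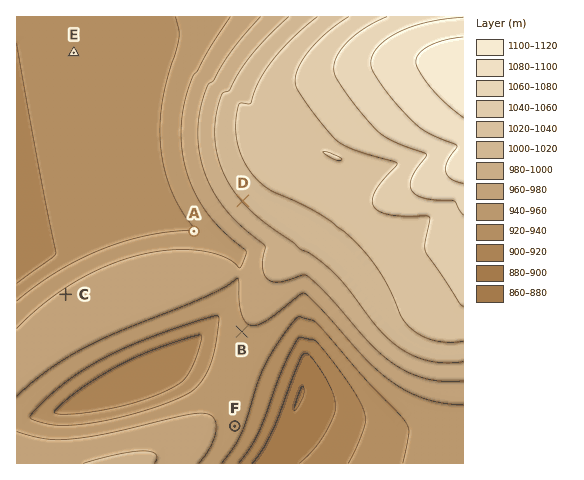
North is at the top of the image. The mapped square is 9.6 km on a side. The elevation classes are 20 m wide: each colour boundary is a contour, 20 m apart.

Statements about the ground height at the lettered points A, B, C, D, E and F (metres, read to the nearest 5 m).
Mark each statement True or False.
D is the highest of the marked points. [True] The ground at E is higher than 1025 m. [False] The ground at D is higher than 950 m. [True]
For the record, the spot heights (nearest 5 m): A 940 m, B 955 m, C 965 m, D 1000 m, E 925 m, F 950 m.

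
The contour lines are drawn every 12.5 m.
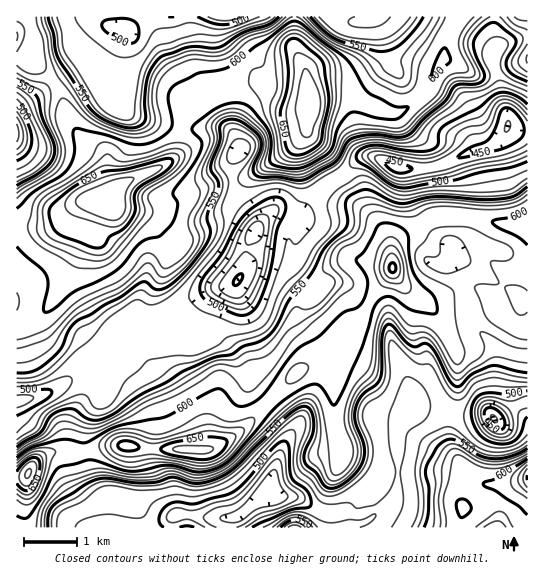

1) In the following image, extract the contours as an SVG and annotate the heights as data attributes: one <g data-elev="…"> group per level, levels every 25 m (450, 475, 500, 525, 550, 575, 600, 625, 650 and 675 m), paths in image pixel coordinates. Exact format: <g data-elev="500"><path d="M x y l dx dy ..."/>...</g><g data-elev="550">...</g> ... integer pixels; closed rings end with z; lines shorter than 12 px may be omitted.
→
<g data-elev="450"><path d="M498 430l-7-3-5-6-2-8 3-5 4 0 6 2 7 8 1 5-1 4-2 2z"/><path d="M234 285l-1-3 2-4 4-4 3 0 1 3-3 5-3 3z"/><path d="M397 173l-9-6-3-5 2-1 7 1 15 4 3 3-7 4z"/><path d="M458 157l10-8 15-6 6-4 5-8 6-18 3-4 4-1 4 1 10 10 3 8 0 7-3 5-7 4-16 7-33 7z"/></g><g data-elev="475"><path d="M216 527l-11-6-2-3 1-3 11-7 16-3 7-4 11-10 22-28 4-4 4 1 6 23 12 11 1 4-3 3-14 6-22 7-14 10-8 3"/><path d="M497 437l-11-6-7-12 0-12 2-4 4-2 8 0 8 2 7 6 4 6 1 10-2 8-5 4z"/><path d="M234 303l-19-9-4-4 0-5 20-27 9-24 7-11 10-7 9-1 3 3 0 11-9 46-13 25-5 4z"/><path d="M527 150l-21 9-31 5-30 10-42 7-8-1-7-3-16-15-4-5 2-4 7-2 42 8 10-1 9-2 12-9 6-12 5-5 6-3 14-2 4-2 10-18 7-5 5 0 7 2 13 13"/><path d="M17 117l5 10 1 10-1 6-5 7"/></g><g data-elev="500"><path d="M164 527l-4-4-1-5 2-7 6-6 10-3 18 2 37-11 14-12 29-35 7-5 4 1 3 5 2 30 4 5 12 9 4 7 0 7-4 3-18 3-37 16"/><path d="M194 527l-7-1-8 1"/><path d="M527 417l-2 4-4 12-4 6-7 4-9 1-12-3-9-6-6-10-3-12 3-12 8-7 9-1 16 1 20-3"/><path d="M17 391l30-2 4 1 1 3-8 8-27 15"/><path d="M241 315l-11-3-24-12-6-7 1-10 4-8 17-21 13-25 9-14 9-7 13-8 7-3 6 1 6 4 1 7-9 22-5 32-5 19-7 17-5 9-6 6z"/><path d="M527 161l-16 6-32 6-25 7-51 8-8-1-8-5-17-13-11-7-3-5 1-4 4-4 12-4 44 6 16-2 5-4 1-12 4-7 35-18 13-11 7-4 7-1 8 2 8 5 6 5"/><path d="M17 106l11 17 4 16-1 7-3 7-11 8"/><path d="M127 43l-8-3-14-9-3-5 1-4 6-3 13-1 8 1 5 3 4 7-1 9-4 5z"/><path d="M250 17l-15 6-12 2-12-2-14-6"/></g><g data-elev="525"><path d="M57 527l1-10 4-6 20-9 14-12 7-4 11 0 28 4 16-1 17-3 20 4 11-1 15-5 17-11 44-45 12-9 7-3 3 2 2 7-9 29 0 9 2 7 12 10 8 11 4 4 10 1 10-4 20-15 8-15 2-8-1-9-9-24 0-8 4-10 14-8 7-10 2-12-1-27 2-6 24 22 6 2 8 0 2 2 15 26 5 6 4 2 4 0 4-2 12-15 14-5 8 0 30 4"/><path d="M318 527l-11-9-10-3-11 2-14 10"/><path d="M527 441l-13 8-19 3-9-1-8-4-21-17-7-3-8 1-17 9-5 6-4 20-1 11 3 33-1 10-6 10"/><path d="M17 382l18-1 14-5 41-36 14-18 10-8 21-14 4 0 11 5 11-3 14-10 15-15 25-32 8-15 1-8-2-15 6-18 1-7-2-5-7-10-1-5 10-29 2-4 7 1 8 3 6 5 3 5-2 11-14 21-1 6 3 4 9 2 28-4 25 5 7-2 28-18 5-6 7-13 7-6 17-3 27 3 13-3 16-18 21-16 11-13 20-3 17-10 28 12"/><path d="M527 178l-14 10-8 3-26 1-44-1-32 4-12-3-24-16-5-1-5 2-19 12-8 9-3 8 4 16-2 8-15 17-13 23-18 17-6 10-8 22-7 8-11 5-22 5-12 9-20 9-23 1-25 4-23 21-12 20-7 6-5 2-5 0-4-3-7-11-4-1-7 2-29 14-5 5-7 14-17 11"/><path d="M17 92l7 6 4 5 17 36 2 10-2 8-7 8-8 6-13 6"/><path d="M270 17l-48 18-27 0-40 12-10 14-5 10-6 44-3 4-5 1-9-2-9-4-11-11-32-51-4-21-4-14"/><path d="M411 17l-9 10-9 8-8 4-10 1-21-2-13-4-10-5-12-12"/></g><g data-elev="550"><path d="M48 527l1-13 5-9 31-20 12-6 10-1 26 4 13 1 11-1 16-5 24 6 10-1 14-5 17-12 48-48 11-8 6-3 4 1 4 3 3 13-2 12-8 19 1 9 11 10 10 14 7 1 9-3 14-12 7-14 1-13-9-24 0-12 6-13 15-12 4-7 2-9 0-32 2-8 3-4 6 1 12 15 6 5 6 1 8-4 5 3 7 9 12 24 6 7 6 0 12-12 18-8 7 0 29 7"/><path d="M309 527l-7-5-7-2-6 1-9 6"/><path d="M527 448l-17 8-17 3-14-4-25-15-7 0-6 3-5 6-10 20 0 6 3 14 0 18-2 11-3 9"/><path d="M17 373l16-2 16-10 12-12 8-19 9-10 12-5 15-10 16-8 21-15 4 0 11 8 9-2 11-8 14-15 14-19 5-11 0-5-3-9 0-6 10-22 2-7-2-7-6-8 0-5 9-25 0-15 5-5 6-2 8 2 14 9 6 7 2 5 0 5-8 22 1 4 2 2 6 2 16 0 24 3 7-2 26-16 5-5 6-14 5-4 19-4 28 2 9-2 6-3 12-14 20-16 10-16 6-2 14 0 7-3 2-3 0-4-9-20-1-12 5-10 11-9 7 0 18 15 1 7-9 13-1 8 6 8 15 8"/><path d="M527 187l-11 8-11 3-23 2-47-3-32 7-10-2-24-12-7 0-9 4-5 4-2 4 2 19-2 6-22 22-12 24-22 26-14 27-10 12-9 5-14 3-12 8-17 4-31 13-17 11-27 14-25 18-12 5-7 1-6-1-16-10-7 0-8 2-8 6-10 16-23 14"/><path d="M17 82l16 11 4 4 5 21 11 23 2 9-2 9-7 8-11 8-18 11"/><path d="M279 17l-10 8-26 8-24 14-30 0-28 10-9 10-5 12-2 20 0 22-5 5-9 2-10-2-15-5-10-7-7-7-31-49-3-9-1-15-6-17"/><path d="M423 17l-9 13-13 14-10 6-10 2-31-8-14-5-12-8-14-14"/></g><g data-elev="575"><path d="M41 527l1-12 3-9 13-17 8-6 24-9 11-2 36 5 16 0 17-6 25 7 19-4 17-9 51-51 13-11 10-4 8 2 5 10 3 20-3 23 9 21 4 6 4 0 6-2 11-12 6-13-1-11-8-21 1-17 7-15 16-17 2-11 3-35 4-9 5-5 7 3 15 17 4 1 10-2 8 4 8 10 12 23 6 4 5-2 20-17 2-8-4-11 1-3 8 2 22 12 16 3"/><path d="M301 527l-7-2-6 2"/><path d="M484 527l9-5 5-1 4 2 4 4"/><path d="M527 454l-18 8-16 3-15-4-20-12-4 0-4 1-4 7-4 10 0 15-3 17 2 22-1 6"/><path d="M17 348l12-2 18-8 30-29 14-9 30-13 25-24 5 1 7 11 5 2 10-4 14-13 9-11 3-8 0-6-4-10-1-6 15-29-1-5-6-8 0-6 12-29-2-17 6-8 9-4 11 0 9 5 15 13 3 6 1 6-6 22 2 5 32 5 11-2 28-16 4-6 6-13 4-5 15-4 33 3 8-1 36-33 11-17 5-3 15-1 4-1 0-6-9-19-2-9 6-12 13-13"/><path d="M441 273l-14-7-2-4 0-4 13-3 2-4 0-9 3-5 6-1 7 1 5 3 4 5 5 12 0 6-4 4-14 6z"/><path d="M527 194l-12 8-17 3-61-3-10 2-16 6-8 1-28-7-10 2-4 4-1 15-3 8-4 4-15 8-7 10-1 10 12 13 1 4-1 4-21 23-32 21-20 24-7 4-13 2-11 6-16-2-9 2-38 23-29 13-25 15-22 10-10 1-20-6-10 0-14 15-18 8-10 8"/><path d="M17 73l13 7 15 4 4 3 2 8-1 23 10 24 1 9-2 11-6 8-36 23"/><path d="M527 44l-8 13-1 5 3 5 6 5"/><path d="M286 17l-16 13-25 8-15 13-7 4-10 1-23-1-24 10-9 9-4 12-1 13 3 19-1 7-8 6-12 3-13-2-20-8-11-7-8-8-27-37-5-15-3-19-6-21"/><path d="M440 17l-11 19-15 21-4 25-4 4-4 1-7-2-14-7-18-21-34-17-26-23"/><path d="M507 17l8 8 12 5"/></g><g data-elev="600"><path d="M460 517l2 1 3-2 6-7-2-7-6-3-4 0-3 4 1 6z"/><path d="M17 516l8 2 5-3 14-21 10-21 7-6 29-7 39 11 10 0 28-6 10 1 18 6 12-1 12-4 10-6 46-53 11-9 17-11 10-4 5 1 6 5 9 15 2-1 8-14 18-39 12-41 6-9 6-4 5 0 23 13 18 4 6-2 0-7-3-8-15-15-6-11-4-14 0-19-2-5-6-6-10-3-8-1-5 3-13 25-9 8 1 3 8 12 3 7-1 10-5 12-5 5-15 6-22 21-23 15-11 12-21 31-11 9-9 4-7 0-5-4-10-11-6-2-14 6-38 22-48 9-31 17-23-4-26 7-10 4-10 8"/><path d="M527 459l-30 19-14 5 2 3 10 5 24 15 8 9"/><path d="M17 247l24 22 5 6 2 11-5 24 2 2 4 0 8-5 17-15 23-10 17-10 9-8 18-21 6-4 12-3 11-10 5-8 3-12-1-4-4-7 0-4 21-28 8-16-1-6-8-10-1-4 5-5 20-14 9-4 9-1 8 1 7 3 15 18 4 8 2 9-1 17 1 4 8 4 15 2 13-3 22-13 4-7 6-21 11-12 7-1 20 6 17 1 7-2 7-10-14-1-24-12-6-7-11-20-8-9-23-17-20-17-5-3-4 0-39 26-25 20-11 3-20 3-24 13-4 4-2 7 4 29-5 7-10 7-12 4-11 0-29-9-30-6-2 4 1 21-6 15-8 8-27 16-16 15"/><path d="M527 209l-13 7-17 3-5 3 6 5 20 10 9 8"/><path d="M431 79l0 1 20-19-2-8-4-5-4 3-4 8-4 11z"/></g><g data-elev="625"><path d="M17 494l6 4 4 1 4-1 4-4 9-20 2-19-4-3-8 0-8 3-9 8"/><path d="M199 466l14-2 12-6 16-20 3-5 0-4-3-2-15 1-20-3-40 12-11 2-22-6-11-1-11 4-6 7 1 6 4 5 7 5 8 3 8 0 24-3z"/><path d="M527 465l-7 8-2 6 2 7 7 7"/><path d="M393 283l6 0 3-1 2-12-5-17-4-6-4-2-4 2-3 4-5 18 5 10z"/><path d="M92 261l10 0 8-4 21-25 13-18 1-5-3-11 2-5 6-6 20-11 9-9 6-10-1-4-2-3-5-1-7 0-23 8-22 5-7-1-8-6-4-1-21 17-36 23-7 5-4 8-1 20 0 6 4 5 8 7 25 11z"/><path d="M291 162l10 0 8-3 11-8 6-5 10-49-1-30-3-9-27-24-11-4-11 4-4 5-3 7-2 9 3 32-6 15-1 7 6 25 3 20 4 5z"/></g><g data-elev="650"><path d="M17 483l8 7 4 0 2-1 8-15 1-8-1-5-4-3-5 0-7 5-6 9"/><path d="M197 459l10 0 10-4 8-8 2-6-6-3-16-1-31 5-10 4-3 3 1 2 6 3z"/><path d="M122 450l11 1 6-4-6-5-10-1-5 4 0 2z"/><path d="M393 273l3-4-1-4-2-2-3 1-1 3 1 4z"/><path d="M92 247l10 0 8-10 16-11 9-13-1-16 3-7 6-5 24-15 5-7 0-4-7 0-36 10-28 4-27 14-22 18-3 5 0 5 3 10 4 6 7 5z"/><path d="M292 154l6 1 7-1 15-11 9-42-6-39-4-5-18-16-7-3-6 3-2 5 2 24 0 12-8 32 6 32 2 5z"/></g><g data-elev="675"><path d="M26 478l3 0 1-3 1-4-1-2-5 4z"/><path d="M107 219l10 1 6-6 3-7 0-14 8-15-9 0-14 3-25 10-9 7-1 5 3 4z"/><path d="M304 137l5 0 2-2 8-21 2-9-1-10-3-8-7-14-4-4-3 1-2 9-6 30 5 22z"/></g>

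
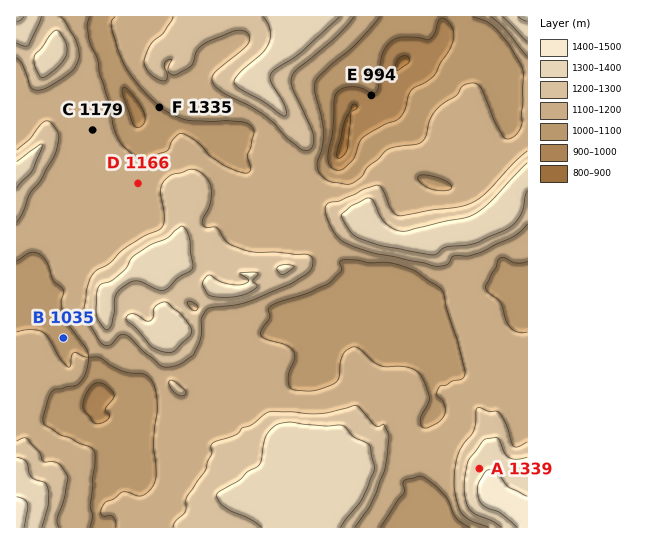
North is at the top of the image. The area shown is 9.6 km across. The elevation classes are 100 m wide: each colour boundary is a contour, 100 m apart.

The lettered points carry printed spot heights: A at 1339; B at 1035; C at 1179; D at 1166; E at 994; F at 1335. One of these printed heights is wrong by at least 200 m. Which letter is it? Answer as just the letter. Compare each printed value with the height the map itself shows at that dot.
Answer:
F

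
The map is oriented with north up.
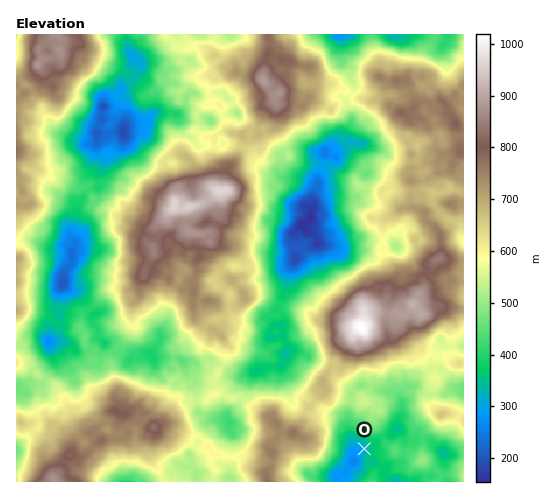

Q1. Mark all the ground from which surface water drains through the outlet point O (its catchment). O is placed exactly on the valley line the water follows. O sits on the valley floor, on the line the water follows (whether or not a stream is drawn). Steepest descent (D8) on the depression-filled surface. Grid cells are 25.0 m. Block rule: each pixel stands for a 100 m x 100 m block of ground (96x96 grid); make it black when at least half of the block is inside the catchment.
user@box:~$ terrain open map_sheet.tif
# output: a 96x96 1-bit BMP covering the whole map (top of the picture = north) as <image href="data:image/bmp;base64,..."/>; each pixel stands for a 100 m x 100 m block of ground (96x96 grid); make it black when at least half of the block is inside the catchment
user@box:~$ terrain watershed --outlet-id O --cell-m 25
<image width="96" height="96" href="data:image/bmp;base64,Qk2+BAAAAAAAAD4AAAAoAAAAYAAAAGAAAAABAAEAAAAAAIAEAAATCwAAEwsAAAIAAAAAAAAA////AAAAAAAAAAAAAAAAAAAAAAAAAAAAAAAAAAAAAAAAAAAAAAAAAAAAAAAAAAAAAAAAAAAAAAAAAAAAAAAAAAAAAgAAAAAAAAAAAAAABgAAAAAAAAAAAAAAPgAAAAAAAAAAAAAe/gAAAAAAAAAAAAAP/gAAAAAAAAAAAAAP/gAAAAAAAAAAAAAP/wAAAAAAAAAAAAAH/4AAAAAAAAAAAAAH/8AAAAAAAAAAAAAP/+AAAAAAAAAAAAAP/+AAAAAAAAAAAAAH/8AAAAAAAAAAAAAP/8AAAAAAAAAAAAf//8AAAAAAAAAAAB///8AAAAAAAAAAAD///8AAAAAAAAAAAD///4AAAAAAAAAAAD///4AAAAAAAAAAAD///8AAAAAAAAAAAB///8AAAAAAAAAAAB///8AAAAAAAAAAAAP//8AAAAAAAAAAAAP//8AAAAAAAAAAAAH//wAAAAAAAAAAAAH//gAAAAAAAAAAAAH//gAAAAAAAAAAAAD//AAAAAAAAAAAAAD//AAAAAAAAAAAAAB//AAAAAAAAAAAAAA//AAAAAAAAAAAAAA//AAAAAAAAAAAAAAf/gAAAAAAAAAAAAAADgAAAAAAAAAAAAAAAAAAAAAAAAAAAAAAAAAAAAAAAAAAAAAAAAAAAAAAAAAAAAAAAAAAAAAAAAAAAAAAAAAAAAAAAAAAAAAAAAAAAAAAAAAAAAAAAAAAAAAAAAAAAAAAAAAAAAAAAAAAAAAAAAAAAAAAAAAAAAAAAAAAAAAAAAAAAAAAAAAAAAAAAAAAAAAAAAAAAAAAAAAAAAAAAAAAAAAAAAAAAAAAAAAAAAAAAAAAAAAAAAAAAAAAAAAAAAAAAAAAAAAAAAAAAAAAAAAAAAAAAAAAAAAAAAAAAAAAAAAAAAAAAAAAAAAAAAAAAAAAAAAAAAAAAAAAAAAAAAAAAAAAAAAAAAAAAAAAAAAAAAAAAAAAAAAAAAAAAAAAAAAAAAAAAAAAAAAAAAAAAAAAAAAAAAAAAAAAAAAAAAAAAAAAAAAAAAAAAAAAAAAAAAAAAAAAAAAAAAAAAAAAAAAAAAAAAAAAAAAAAAAAAAAAAAAAAAAAAAAAAAAAAAAAAAAAAAAAAAAAAAAAAAAAAAAAAAAAAAAAAAAAAAAAAAAAAAAAAAAAAAAAAAAAAAAAAAAAAAAAAAAAAAAAAAAAAAAAAAAAAAAAAAAAAAAAAAAAAAAAAAAAAAAAAAAAAAAAAAAAAAAAAAAAAAAAAAAAAAAAAAAAAAAAAAAAAAAAAAAAAAAAAAAAAAAAAAAAAAAAAAAAAAAAAAAAAAAAAAAAAAAAAAAAAAAAAAAAAAAAAAAAAAAAAAAAAAAAAAAAAAAAAAAAAAAAAAAAAAAAAAAAAAAAAAAAAAAAAAAAAAAAAAAAAAAAAAAAAAAAAAAAAAAAAAAAAAAAAAAAAAAAAAAAAAAAAAAAAAAAAAAAAAAAAAAAAAAAAAAAAAAAAAAAAAAAAAAAAAAAAAAAAAAAAAAAAAAAAAAAAAAAAAAAAAAAAAAAAAAAAAAAAAA="/>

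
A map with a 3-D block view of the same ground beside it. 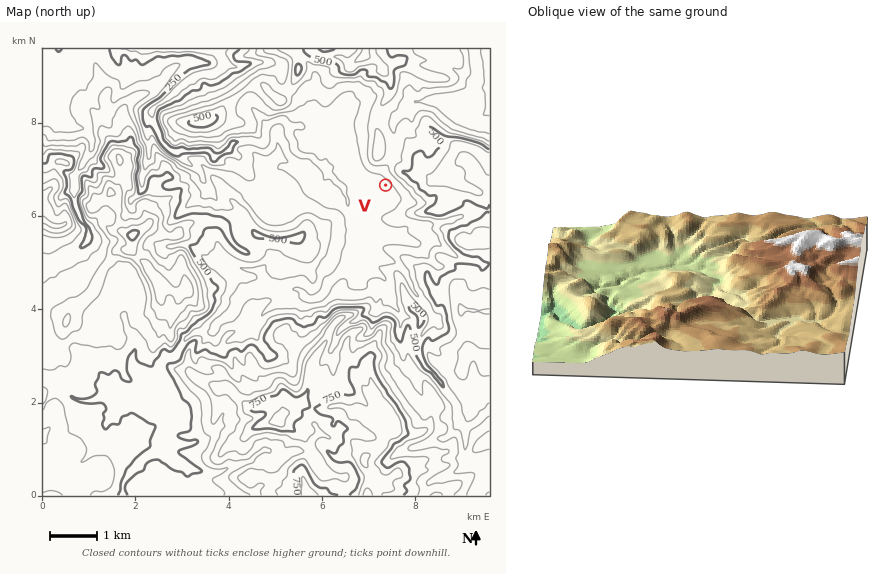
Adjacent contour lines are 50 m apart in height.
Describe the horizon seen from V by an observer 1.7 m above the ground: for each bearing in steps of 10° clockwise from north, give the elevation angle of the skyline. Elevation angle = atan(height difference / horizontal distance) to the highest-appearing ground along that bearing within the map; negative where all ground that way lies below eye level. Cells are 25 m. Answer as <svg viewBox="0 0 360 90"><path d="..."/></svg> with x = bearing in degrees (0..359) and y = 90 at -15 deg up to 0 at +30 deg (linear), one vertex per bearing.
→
<svg viewBox="0 0 360 90"><path d="M0 42l10 0 10-6 10-7 10-6 10-3 10 2 10 4 10 3 10 5 10 4 10 5 10-1 10 2 10 5 10 2 10 2 10-1 10-4 10 0 10 0 10 3 10 2 10-1 10-1 10 1 10 0 10 1 10 3 10-1 10 3 10-3 10-2 10-9 10-7 10 0"/></svg>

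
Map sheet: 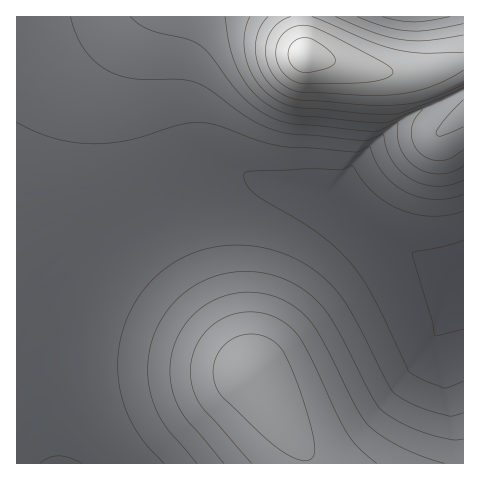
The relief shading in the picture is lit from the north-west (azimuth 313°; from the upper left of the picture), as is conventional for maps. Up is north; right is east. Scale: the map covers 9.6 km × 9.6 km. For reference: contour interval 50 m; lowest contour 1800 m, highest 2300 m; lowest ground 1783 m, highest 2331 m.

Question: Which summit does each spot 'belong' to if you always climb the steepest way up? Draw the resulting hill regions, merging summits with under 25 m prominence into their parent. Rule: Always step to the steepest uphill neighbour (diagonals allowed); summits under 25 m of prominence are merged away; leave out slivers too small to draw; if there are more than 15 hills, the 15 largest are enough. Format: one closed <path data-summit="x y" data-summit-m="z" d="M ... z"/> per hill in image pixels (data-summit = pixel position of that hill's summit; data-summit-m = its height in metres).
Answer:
<path data-summit="251 372" data-summit-m="2140" d="M252 177l-64 19-49 22-38 26-28 28-10 16-12 26-11 49 2 54 11 46 410 1 1-193-11 1-12-5-45-23-34-25-28-27-9 0z"/><path data-summit="306 55" data-summit-m="2331" d="M463 16l-447 1 1 447 36-1-11-46-2-54 10-45 13-30 15-22 28-27 33-21 32-15 37-14 44-12 73 15 9 0 40 36 33 22 46 22 11-2z"/>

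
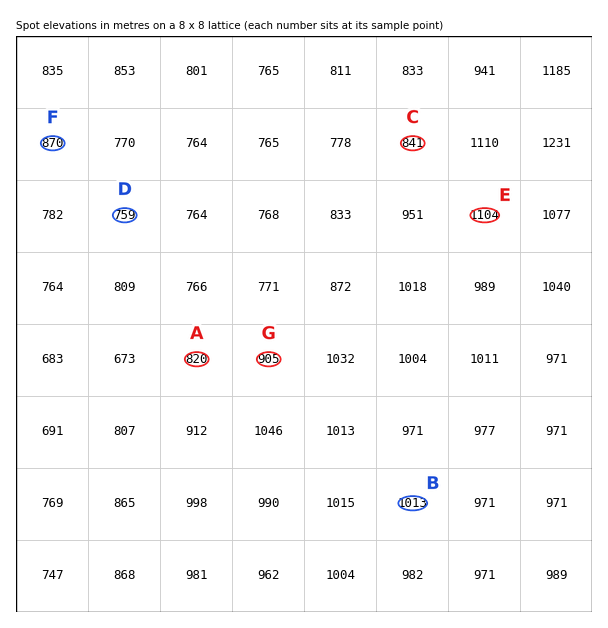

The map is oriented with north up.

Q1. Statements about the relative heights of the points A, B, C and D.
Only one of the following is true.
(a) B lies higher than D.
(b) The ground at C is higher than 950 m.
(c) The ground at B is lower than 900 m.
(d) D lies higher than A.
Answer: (a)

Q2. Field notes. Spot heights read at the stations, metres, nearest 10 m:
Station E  1100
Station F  870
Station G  910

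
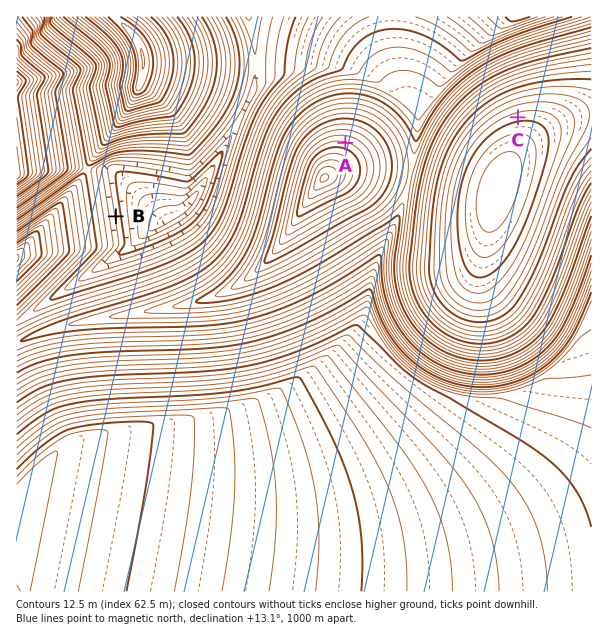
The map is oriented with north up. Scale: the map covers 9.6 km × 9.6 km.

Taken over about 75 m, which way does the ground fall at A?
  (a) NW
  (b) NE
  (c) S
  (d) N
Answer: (d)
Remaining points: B E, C N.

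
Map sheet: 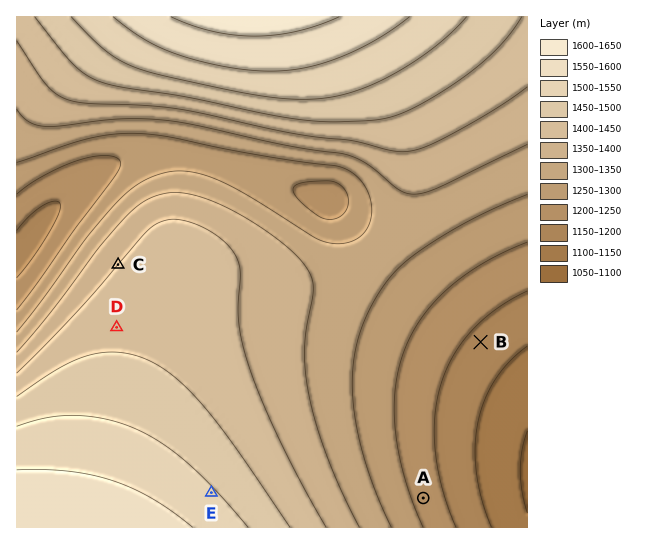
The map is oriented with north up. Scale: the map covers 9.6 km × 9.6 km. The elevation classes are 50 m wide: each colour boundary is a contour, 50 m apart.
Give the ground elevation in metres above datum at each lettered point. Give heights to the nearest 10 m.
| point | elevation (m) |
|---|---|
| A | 1230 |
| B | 1190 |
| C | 1400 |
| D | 1440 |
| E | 1510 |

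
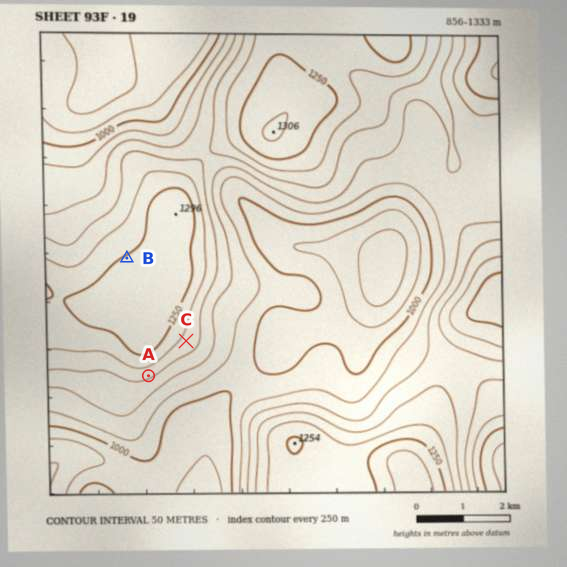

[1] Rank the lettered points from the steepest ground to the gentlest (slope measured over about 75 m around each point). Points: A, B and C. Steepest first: A C B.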